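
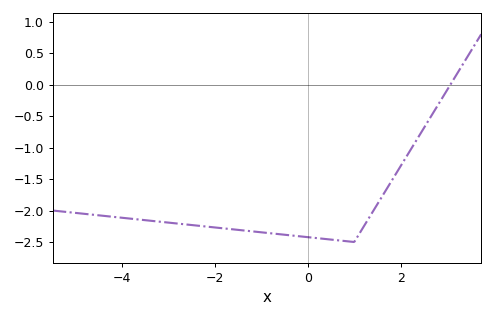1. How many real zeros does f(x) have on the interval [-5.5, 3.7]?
1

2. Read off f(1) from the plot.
-2.5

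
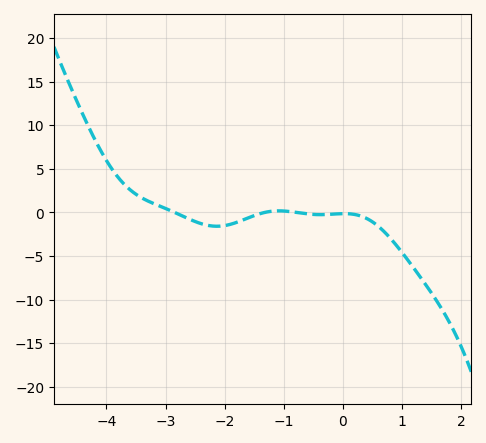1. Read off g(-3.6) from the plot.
2.5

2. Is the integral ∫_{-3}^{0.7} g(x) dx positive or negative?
negative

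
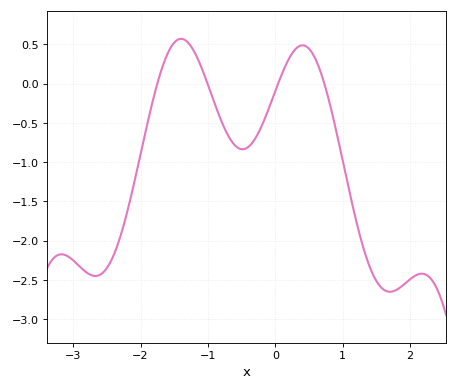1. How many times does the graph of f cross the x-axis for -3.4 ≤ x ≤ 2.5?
4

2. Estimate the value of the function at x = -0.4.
-0.807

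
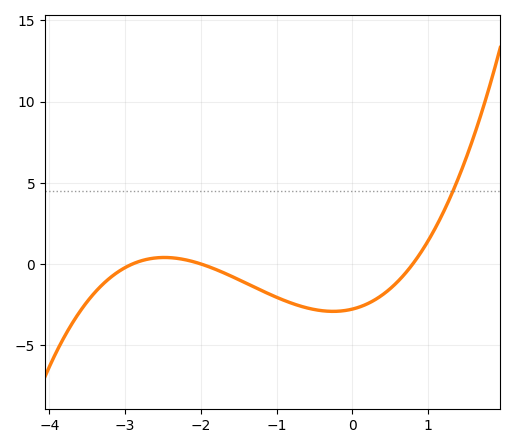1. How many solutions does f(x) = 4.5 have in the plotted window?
1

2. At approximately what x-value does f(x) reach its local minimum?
-0.3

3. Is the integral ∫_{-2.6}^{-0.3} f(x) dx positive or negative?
negative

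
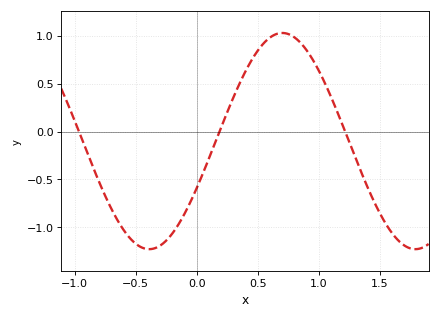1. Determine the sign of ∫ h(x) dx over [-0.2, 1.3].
positive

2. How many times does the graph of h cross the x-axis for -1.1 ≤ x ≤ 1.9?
3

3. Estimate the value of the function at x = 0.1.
-0.3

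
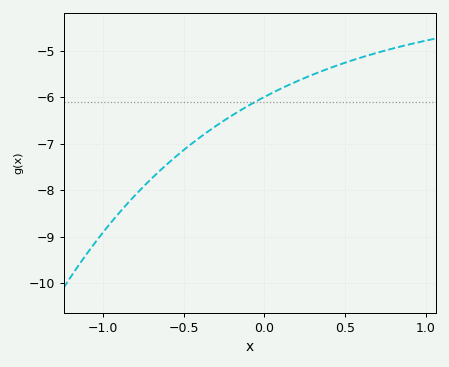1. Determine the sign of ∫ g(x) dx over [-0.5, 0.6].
negative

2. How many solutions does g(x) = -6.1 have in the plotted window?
1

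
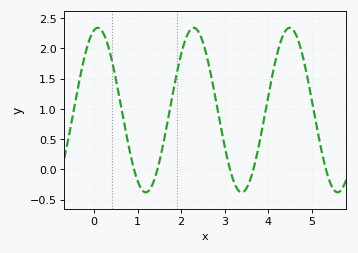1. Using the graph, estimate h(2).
1.9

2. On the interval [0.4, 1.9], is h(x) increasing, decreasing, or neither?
neither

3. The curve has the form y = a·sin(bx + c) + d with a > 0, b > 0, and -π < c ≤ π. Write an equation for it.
y = 1.36sin(2.9x + 1.3) + 0.98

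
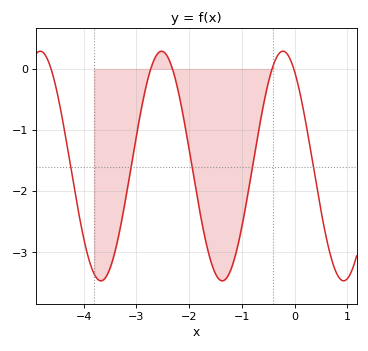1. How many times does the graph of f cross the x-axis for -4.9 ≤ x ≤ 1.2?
5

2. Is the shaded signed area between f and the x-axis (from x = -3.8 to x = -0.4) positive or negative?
negative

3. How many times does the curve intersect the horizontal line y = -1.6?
5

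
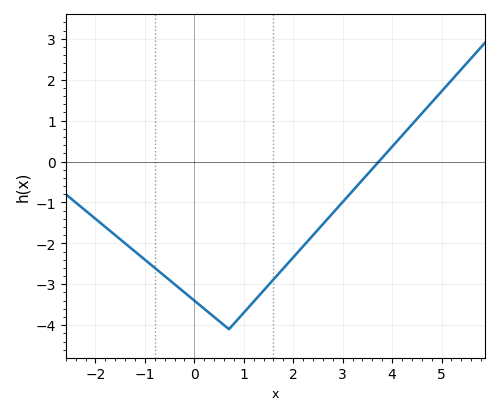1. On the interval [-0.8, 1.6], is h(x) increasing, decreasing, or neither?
neither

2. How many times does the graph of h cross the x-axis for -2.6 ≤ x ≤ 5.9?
1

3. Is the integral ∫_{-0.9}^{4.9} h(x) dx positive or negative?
negative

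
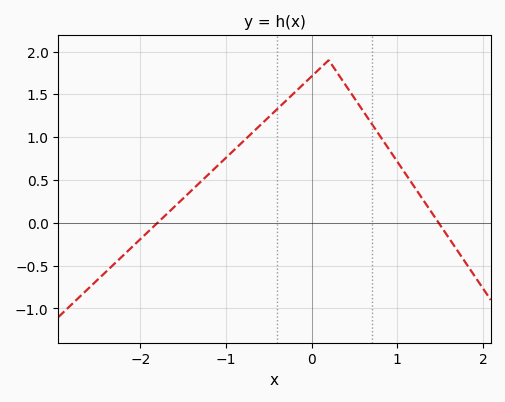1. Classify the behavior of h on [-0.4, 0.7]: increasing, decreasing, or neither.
neither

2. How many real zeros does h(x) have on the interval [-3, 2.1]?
2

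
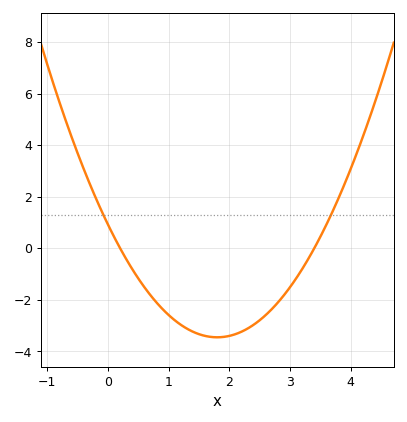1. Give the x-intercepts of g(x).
0.2, 3.4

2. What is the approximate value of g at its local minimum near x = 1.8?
-3.46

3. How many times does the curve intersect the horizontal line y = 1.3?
2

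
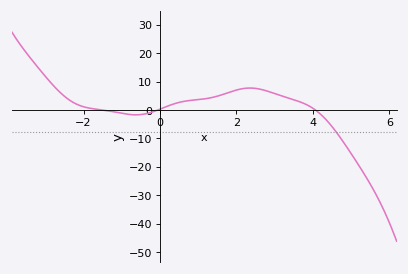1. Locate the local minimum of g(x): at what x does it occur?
-0.637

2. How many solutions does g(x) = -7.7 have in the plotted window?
1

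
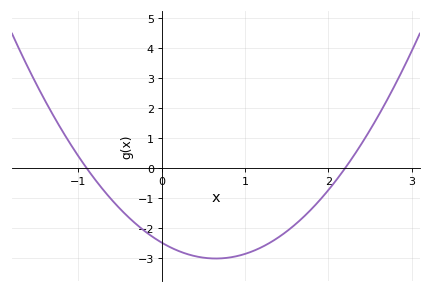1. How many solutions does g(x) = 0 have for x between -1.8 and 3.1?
2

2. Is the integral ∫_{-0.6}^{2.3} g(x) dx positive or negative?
negative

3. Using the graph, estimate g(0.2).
-2.75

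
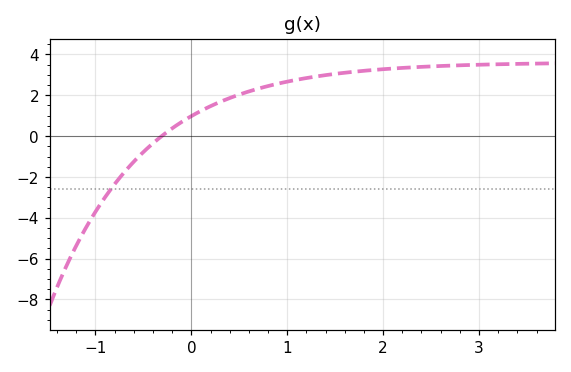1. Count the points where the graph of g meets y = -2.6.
1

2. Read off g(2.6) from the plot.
3.43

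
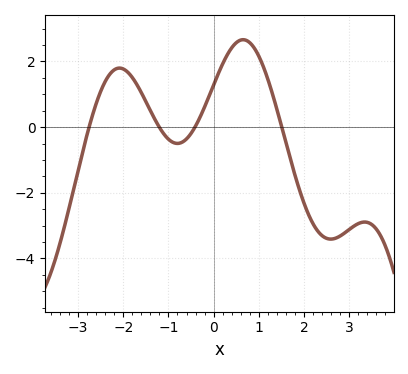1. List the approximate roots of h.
-2.8, -1.2, -0.4, 1.6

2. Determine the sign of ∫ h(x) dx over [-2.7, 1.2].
positive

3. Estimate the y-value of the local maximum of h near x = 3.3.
-2.8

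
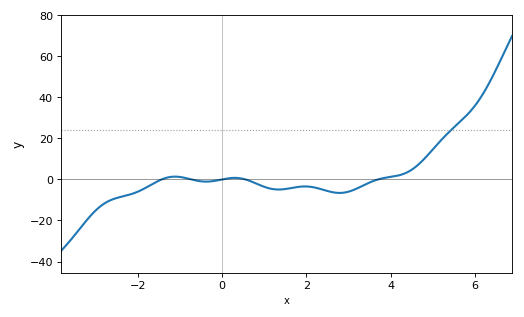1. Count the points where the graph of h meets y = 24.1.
1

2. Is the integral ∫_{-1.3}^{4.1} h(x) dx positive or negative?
negative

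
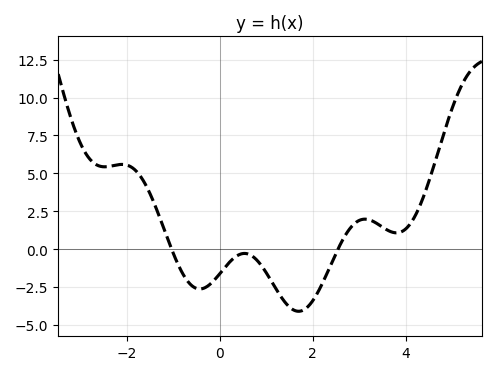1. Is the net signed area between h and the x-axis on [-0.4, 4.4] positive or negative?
negative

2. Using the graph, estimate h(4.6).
5.4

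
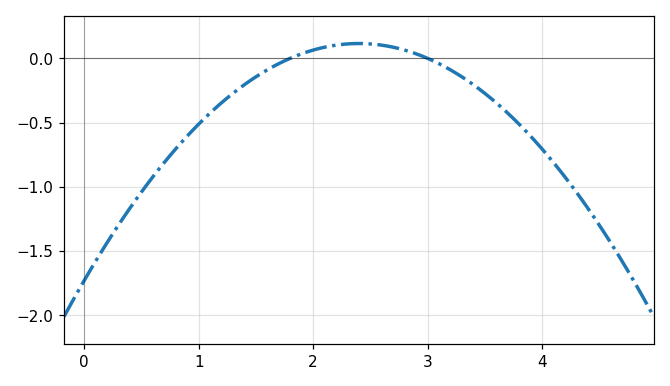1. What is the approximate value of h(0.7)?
-0.8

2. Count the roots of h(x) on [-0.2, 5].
2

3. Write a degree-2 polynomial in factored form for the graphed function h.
y = -0.32(x - 1.8)(x - 3)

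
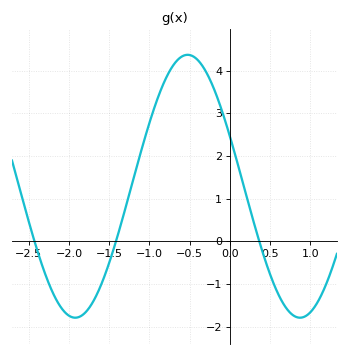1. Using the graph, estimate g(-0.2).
3.58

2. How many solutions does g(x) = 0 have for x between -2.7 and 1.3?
3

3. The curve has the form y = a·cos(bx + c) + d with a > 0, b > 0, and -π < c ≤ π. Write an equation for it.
y = 3.08cos(2.25x + 1.18) + 1.29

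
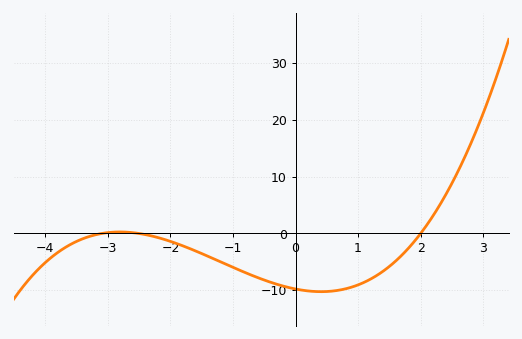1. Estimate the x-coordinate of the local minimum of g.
0.4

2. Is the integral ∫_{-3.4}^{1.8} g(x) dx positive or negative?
negative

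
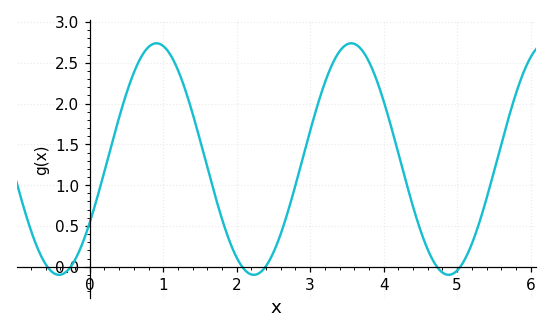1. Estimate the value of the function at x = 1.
2.71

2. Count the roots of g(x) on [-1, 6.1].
6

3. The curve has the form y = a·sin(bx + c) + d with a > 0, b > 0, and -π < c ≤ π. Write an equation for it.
y = 1.42sin(2.37x - 0.58) + 1.32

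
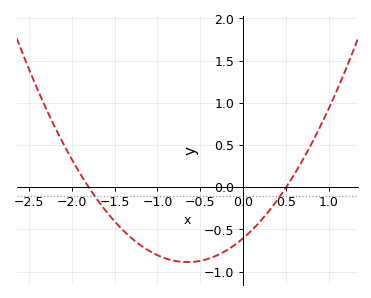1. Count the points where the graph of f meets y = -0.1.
2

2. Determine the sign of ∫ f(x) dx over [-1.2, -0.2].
negative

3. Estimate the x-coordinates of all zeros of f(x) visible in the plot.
-1.8, 0.5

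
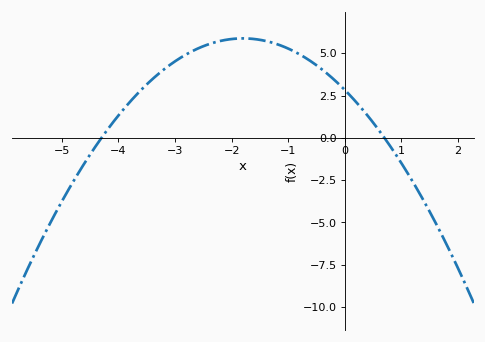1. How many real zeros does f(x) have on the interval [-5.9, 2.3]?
2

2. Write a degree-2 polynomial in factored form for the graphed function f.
y = -0.94(x + 4.3)(x - 0.7)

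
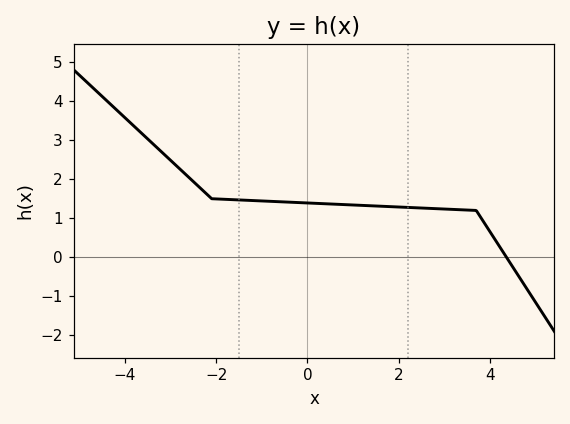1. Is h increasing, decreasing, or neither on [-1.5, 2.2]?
decreasing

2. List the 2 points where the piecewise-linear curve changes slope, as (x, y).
(-2.1, 1.5); (3.7, 1.2)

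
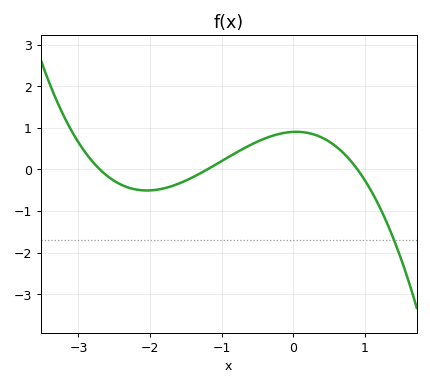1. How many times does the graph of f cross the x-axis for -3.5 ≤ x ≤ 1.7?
3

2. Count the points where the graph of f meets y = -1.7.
1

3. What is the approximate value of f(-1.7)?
-0.4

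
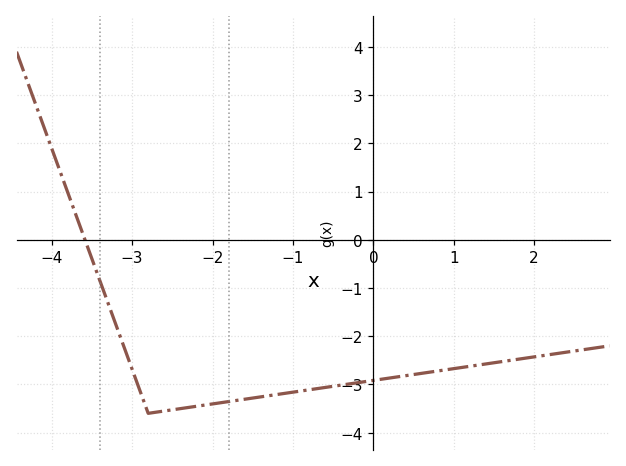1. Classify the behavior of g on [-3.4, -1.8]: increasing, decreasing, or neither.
neither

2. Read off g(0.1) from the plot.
-2.89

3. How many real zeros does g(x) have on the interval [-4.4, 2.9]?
1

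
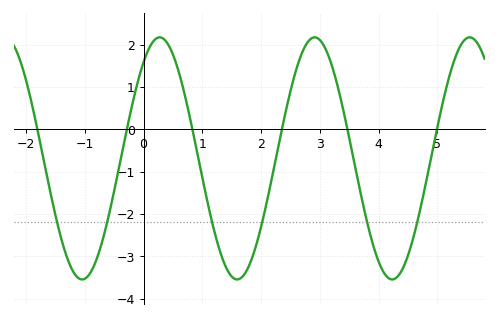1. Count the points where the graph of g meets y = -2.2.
6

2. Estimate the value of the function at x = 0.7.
0.8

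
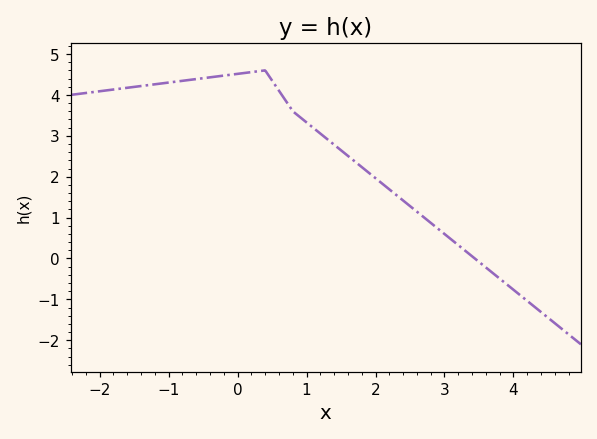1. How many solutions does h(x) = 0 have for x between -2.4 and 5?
1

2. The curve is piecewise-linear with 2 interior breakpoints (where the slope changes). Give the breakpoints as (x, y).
(0.4, 4.6); (0.8, 3.6)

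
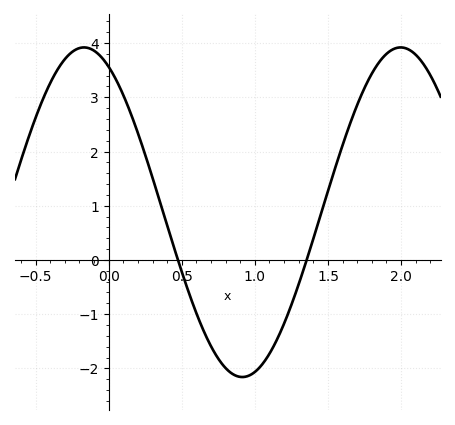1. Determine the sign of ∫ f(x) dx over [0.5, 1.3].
negative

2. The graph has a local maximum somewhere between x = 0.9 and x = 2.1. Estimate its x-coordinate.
2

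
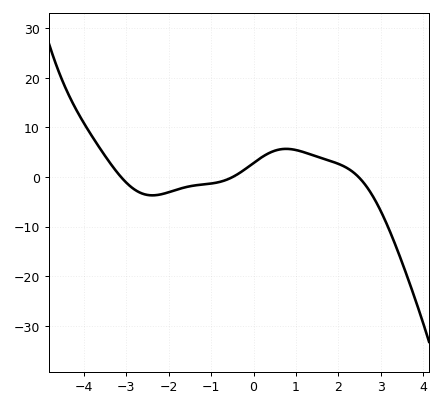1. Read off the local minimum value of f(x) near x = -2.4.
-3.7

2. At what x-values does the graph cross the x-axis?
-3.12, -0.49, 2.48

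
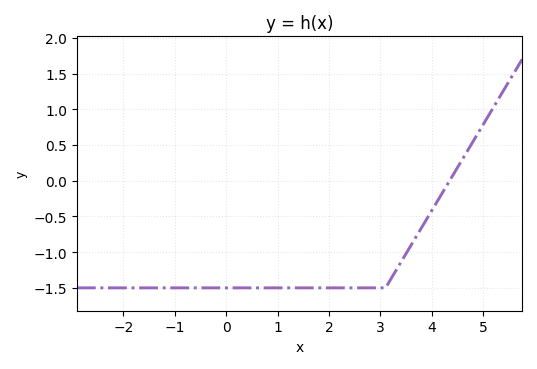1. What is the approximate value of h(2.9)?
-1.5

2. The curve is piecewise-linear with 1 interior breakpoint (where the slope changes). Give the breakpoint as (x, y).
(3.1, -1.5)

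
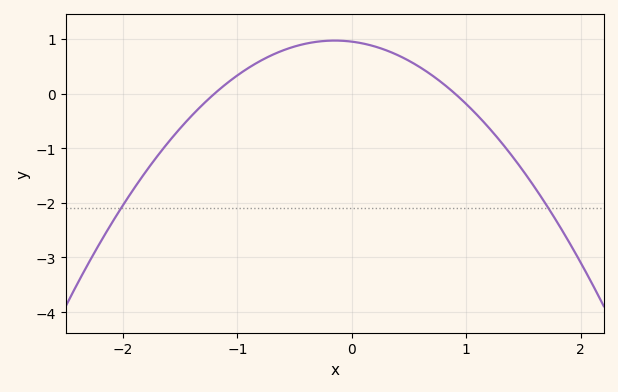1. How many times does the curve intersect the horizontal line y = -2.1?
2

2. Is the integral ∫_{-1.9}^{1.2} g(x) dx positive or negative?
positive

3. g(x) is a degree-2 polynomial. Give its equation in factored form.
y = -0.88(x + 1.2)(x - 0.9)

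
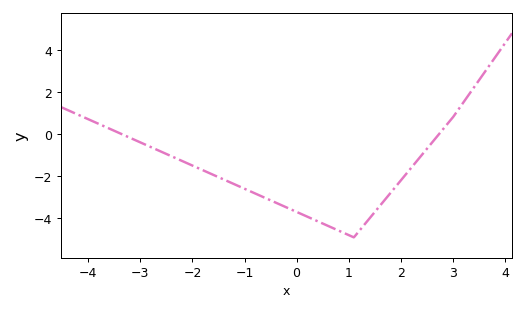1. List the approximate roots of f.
-3.4, 2.8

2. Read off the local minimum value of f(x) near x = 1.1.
-4.8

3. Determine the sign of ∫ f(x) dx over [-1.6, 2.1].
negative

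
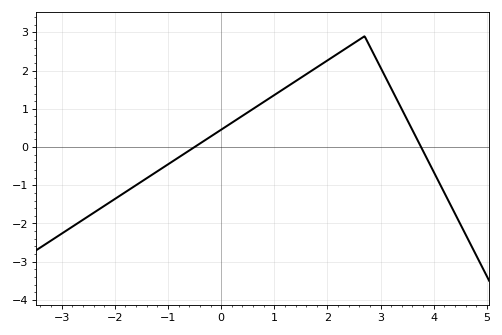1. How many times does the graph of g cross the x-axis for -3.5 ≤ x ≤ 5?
2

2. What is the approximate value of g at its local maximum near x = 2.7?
2.9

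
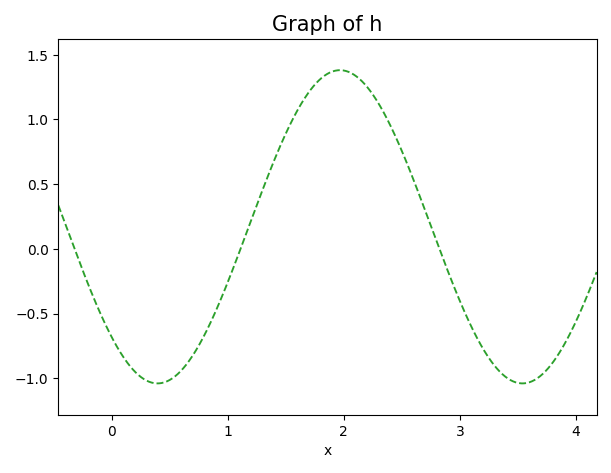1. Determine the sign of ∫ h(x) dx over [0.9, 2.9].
positive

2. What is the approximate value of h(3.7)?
-1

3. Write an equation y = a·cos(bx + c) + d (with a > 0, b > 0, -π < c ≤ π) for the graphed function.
y = 1.21cos(2x + 2.3) + 0.17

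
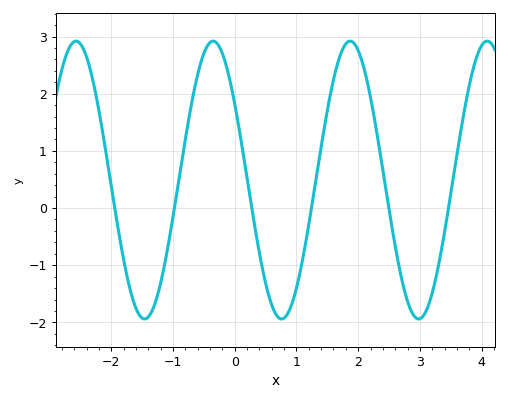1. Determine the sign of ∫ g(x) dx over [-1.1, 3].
positive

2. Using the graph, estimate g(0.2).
0.522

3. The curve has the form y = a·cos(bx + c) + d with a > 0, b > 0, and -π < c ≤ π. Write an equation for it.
y = 2.43cos(2.83x + 0.992) + 0.49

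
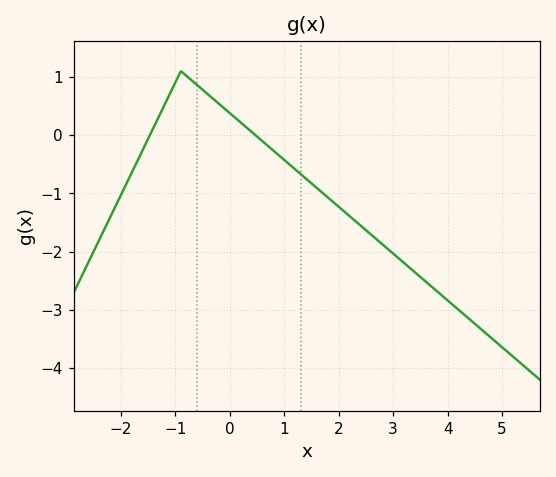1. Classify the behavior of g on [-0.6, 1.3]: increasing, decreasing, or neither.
decreasing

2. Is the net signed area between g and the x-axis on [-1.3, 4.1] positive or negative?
negative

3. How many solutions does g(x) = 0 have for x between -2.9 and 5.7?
2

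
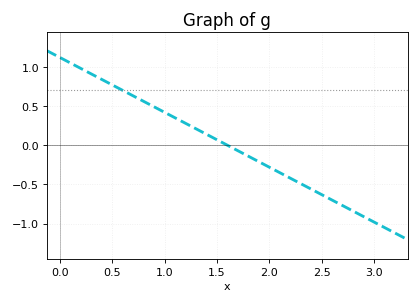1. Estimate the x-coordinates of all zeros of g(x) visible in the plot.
1.6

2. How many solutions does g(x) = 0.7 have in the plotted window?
1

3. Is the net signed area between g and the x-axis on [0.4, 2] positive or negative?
positive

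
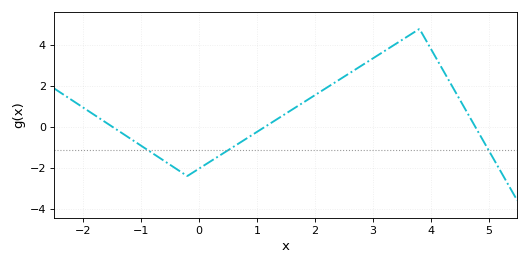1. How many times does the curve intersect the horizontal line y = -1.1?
3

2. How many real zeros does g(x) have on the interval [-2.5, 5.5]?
3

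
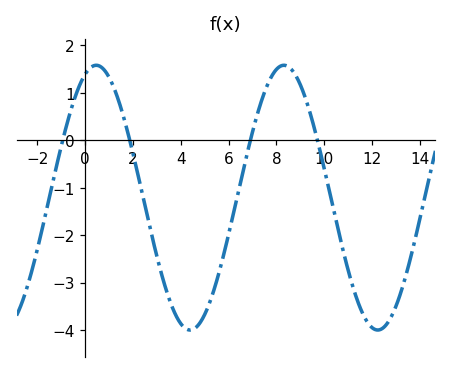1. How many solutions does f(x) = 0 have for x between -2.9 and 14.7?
4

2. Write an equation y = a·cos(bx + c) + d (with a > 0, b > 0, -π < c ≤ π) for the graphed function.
y = 2.79cos(0.8x - 0.37) - 1.21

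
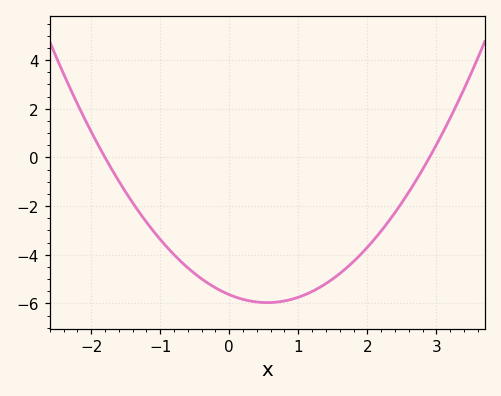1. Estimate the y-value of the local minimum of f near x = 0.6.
-6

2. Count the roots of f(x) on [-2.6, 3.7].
2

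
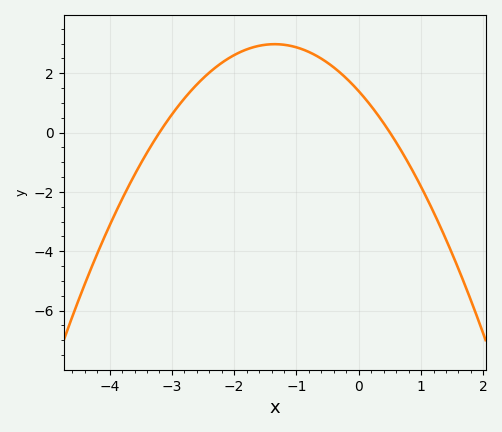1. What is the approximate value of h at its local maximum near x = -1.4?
3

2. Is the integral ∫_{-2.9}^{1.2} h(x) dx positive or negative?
positive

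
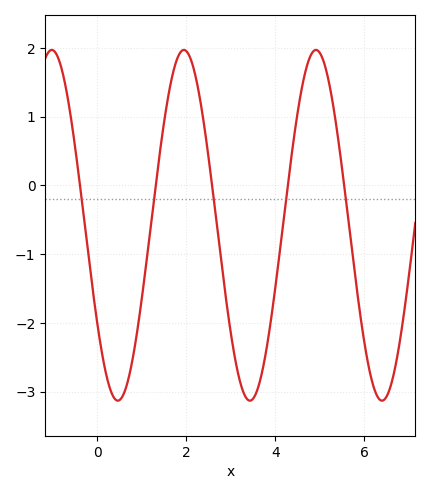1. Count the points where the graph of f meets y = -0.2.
5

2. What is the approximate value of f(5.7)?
-0.831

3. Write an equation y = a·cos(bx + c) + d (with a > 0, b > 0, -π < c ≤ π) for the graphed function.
y = 2.55cos(2.12x + 2.15) - 0.58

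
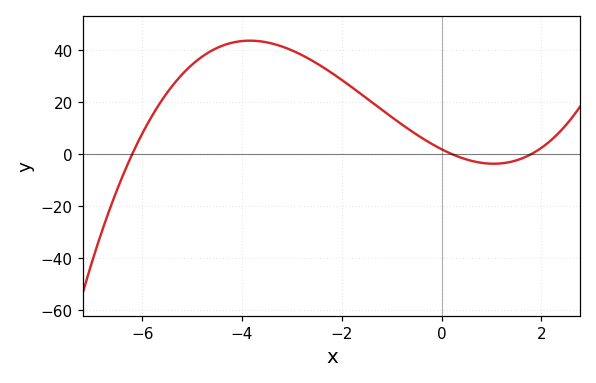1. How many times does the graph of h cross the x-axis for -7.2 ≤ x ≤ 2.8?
3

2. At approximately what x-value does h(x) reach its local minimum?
1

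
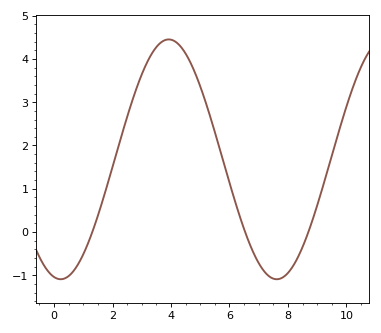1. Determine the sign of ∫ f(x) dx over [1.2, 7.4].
positive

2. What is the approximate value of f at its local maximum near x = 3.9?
4.4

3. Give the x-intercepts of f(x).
1.4, 6.6, 8.6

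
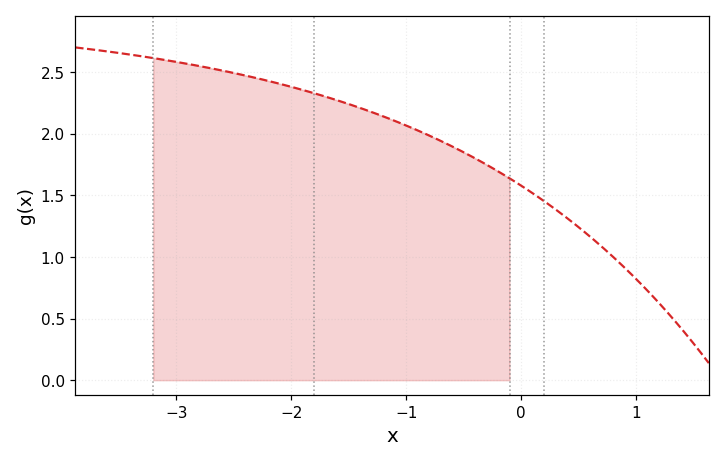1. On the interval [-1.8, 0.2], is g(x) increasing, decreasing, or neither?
decreasing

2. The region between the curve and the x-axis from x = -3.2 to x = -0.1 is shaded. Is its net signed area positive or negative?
positive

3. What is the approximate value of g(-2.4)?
2.47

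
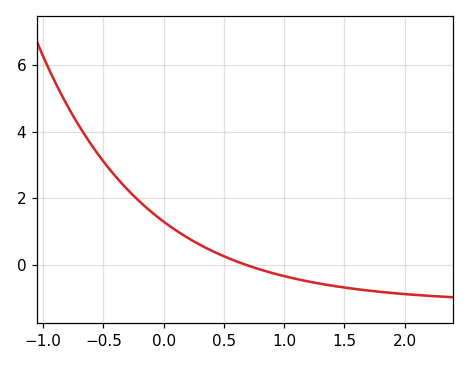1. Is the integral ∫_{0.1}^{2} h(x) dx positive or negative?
negative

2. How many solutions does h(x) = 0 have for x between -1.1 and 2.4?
1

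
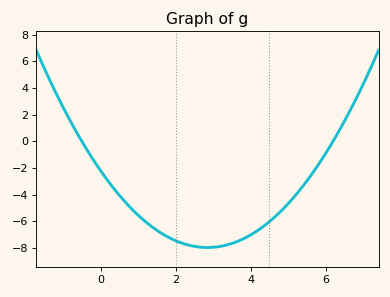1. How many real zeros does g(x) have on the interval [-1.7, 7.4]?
2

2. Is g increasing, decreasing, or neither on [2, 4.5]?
neither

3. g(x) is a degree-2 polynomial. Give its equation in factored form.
y = 0.71(x + 0.5)(x - 6.2)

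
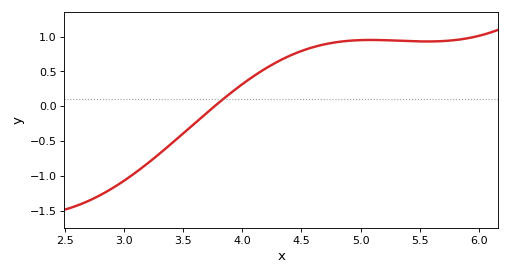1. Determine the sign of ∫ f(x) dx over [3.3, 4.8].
positive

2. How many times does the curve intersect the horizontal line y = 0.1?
1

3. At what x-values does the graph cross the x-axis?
3.75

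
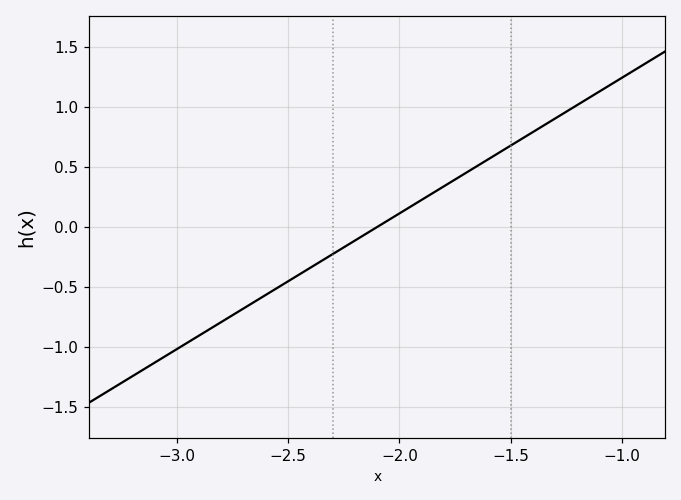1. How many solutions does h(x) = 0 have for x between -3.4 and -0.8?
1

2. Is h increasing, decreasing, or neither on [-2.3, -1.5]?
increasing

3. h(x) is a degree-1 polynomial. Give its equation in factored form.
y = 1.13(x + 2.1)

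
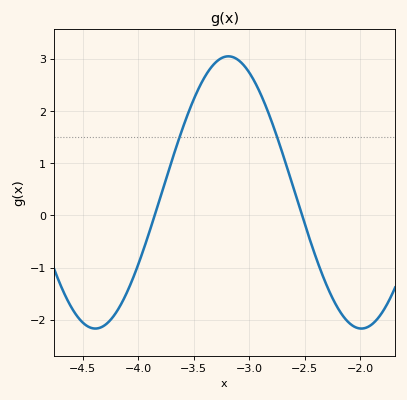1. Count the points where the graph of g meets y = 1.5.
2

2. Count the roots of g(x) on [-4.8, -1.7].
2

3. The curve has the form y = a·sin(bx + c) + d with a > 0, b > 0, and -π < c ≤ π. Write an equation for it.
y = 2.61sin(2.6x - 2.6) + 0.44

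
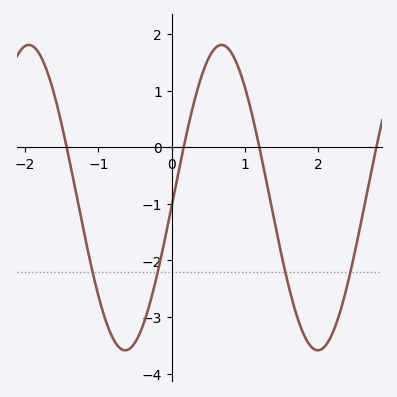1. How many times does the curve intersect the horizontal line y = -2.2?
4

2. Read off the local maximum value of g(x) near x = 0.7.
1.8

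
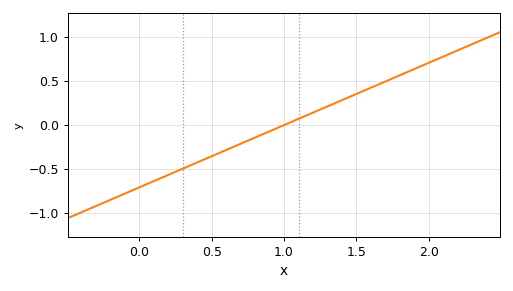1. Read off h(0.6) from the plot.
-0.3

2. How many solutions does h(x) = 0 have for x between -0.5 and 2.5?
1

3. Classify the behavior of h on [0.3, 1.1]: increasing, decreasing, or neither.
increasing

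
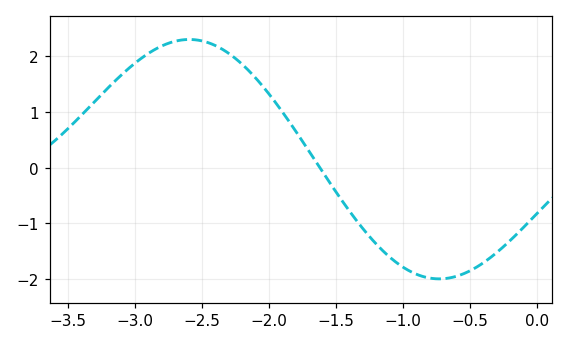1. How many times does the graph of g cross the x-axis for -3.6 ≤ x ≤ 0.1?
1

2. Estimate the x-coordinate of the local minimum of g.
-0.7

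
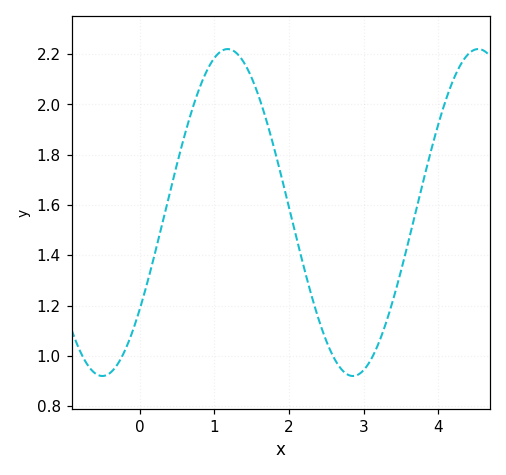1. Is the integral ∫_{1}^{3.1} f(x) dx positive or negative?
positive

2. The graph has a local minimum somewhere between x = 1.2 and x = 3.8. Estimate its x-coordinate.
2.9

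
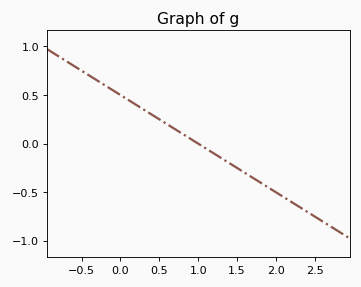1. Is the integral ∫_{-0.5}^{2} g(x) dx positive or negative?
positive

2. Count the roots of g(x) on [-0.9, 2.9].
1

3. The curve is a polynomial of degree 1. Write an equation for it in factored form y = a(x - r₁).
y = -0.5(x - 1)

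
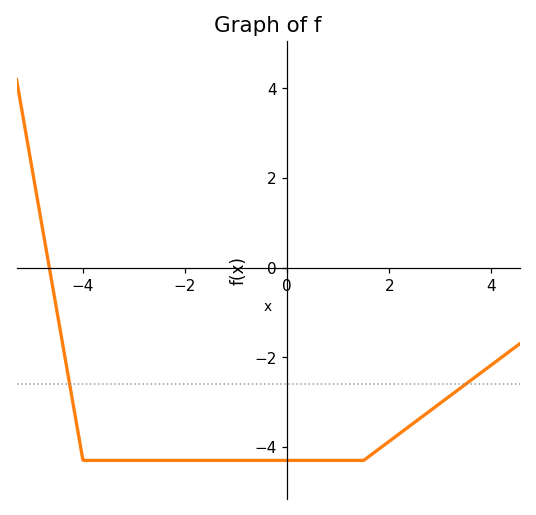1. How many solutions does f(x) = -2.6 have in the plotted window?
2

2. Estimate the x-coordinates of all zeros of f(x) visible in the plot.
-4.66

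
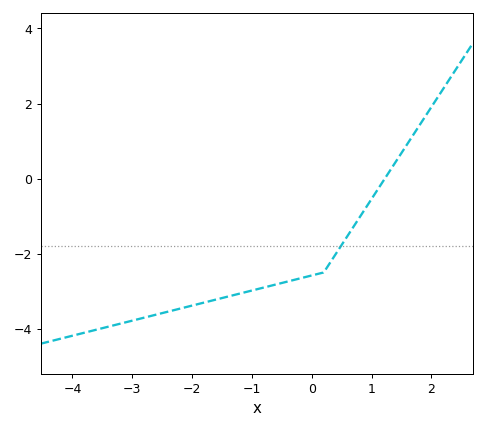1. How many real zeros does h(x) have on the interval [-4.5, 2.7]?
1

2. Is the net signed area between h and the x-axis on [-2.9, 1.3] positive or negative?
negative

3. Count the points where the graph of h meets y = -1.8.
1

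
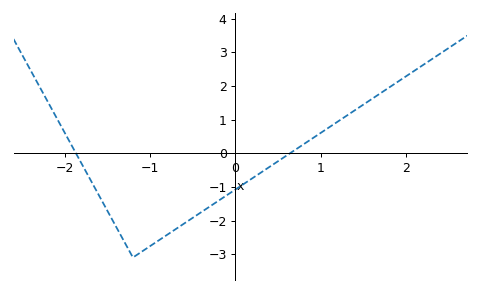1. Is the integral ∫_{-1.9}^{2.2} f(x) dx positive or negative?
negative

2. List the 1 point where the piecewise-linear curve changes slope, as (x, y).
(-1.2, -3.1)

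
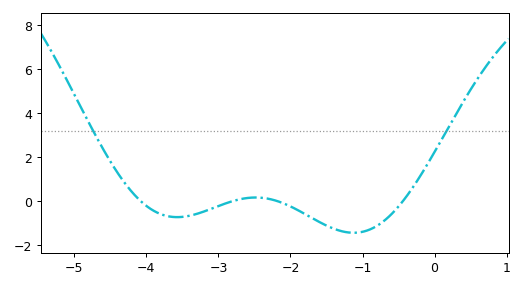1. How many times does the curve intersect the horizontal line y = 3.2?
2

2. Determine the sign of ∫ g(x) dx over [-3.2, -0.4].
negative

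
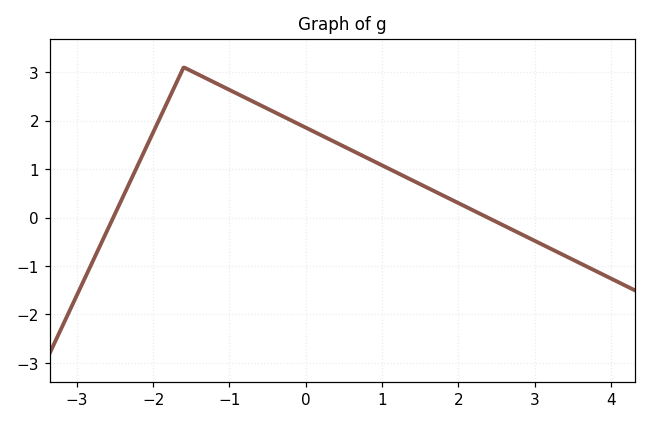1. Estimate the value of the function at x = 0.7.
1.31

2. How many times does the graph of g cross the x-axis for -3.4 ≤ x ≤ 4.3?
2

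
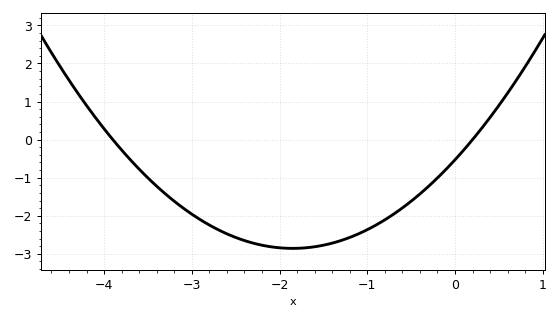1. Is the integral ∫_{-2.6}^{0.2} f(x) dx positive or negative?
negative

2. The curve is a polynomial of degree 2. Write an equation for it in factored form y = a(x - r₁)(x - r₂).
y = 0.68(x + 3.9)(x - 0.2)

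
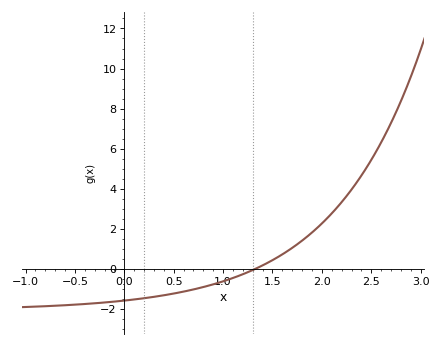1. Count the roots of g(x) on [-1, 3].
1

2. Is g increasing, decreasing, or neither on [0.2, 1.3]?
increasing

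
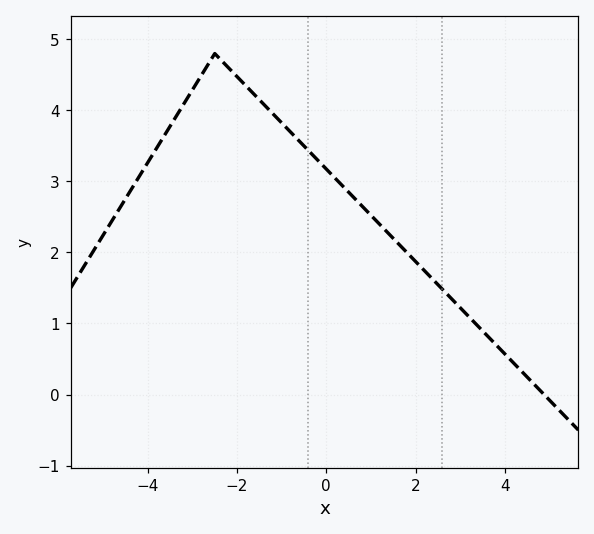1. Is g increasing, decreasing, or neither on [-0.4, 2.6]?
decreasing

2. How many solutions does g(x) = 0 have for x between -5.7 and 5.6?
1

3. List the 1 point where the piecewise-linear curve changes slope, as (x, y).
(-2.5, 4.8)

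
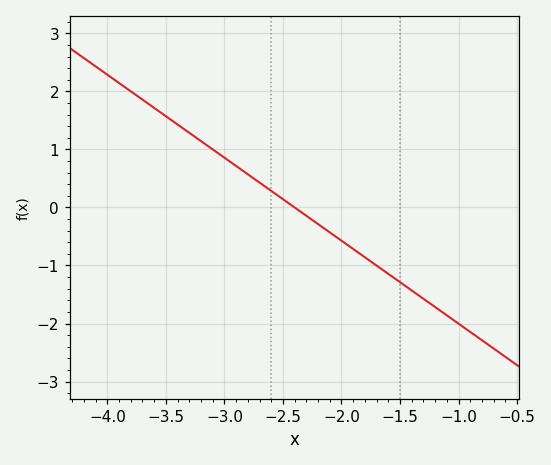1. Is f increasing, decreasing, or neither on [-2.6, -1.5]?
decreasing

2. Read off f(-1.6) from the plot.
-1.14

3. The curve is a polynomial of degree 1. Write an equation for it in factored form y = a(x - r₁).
y = -1.43(x + 2.4)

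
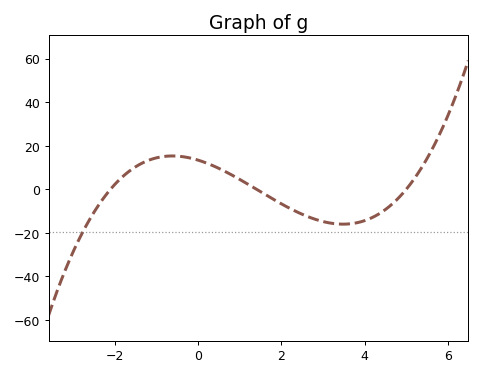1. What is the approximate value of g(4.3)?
-12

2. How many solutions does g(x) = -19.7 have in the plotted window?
1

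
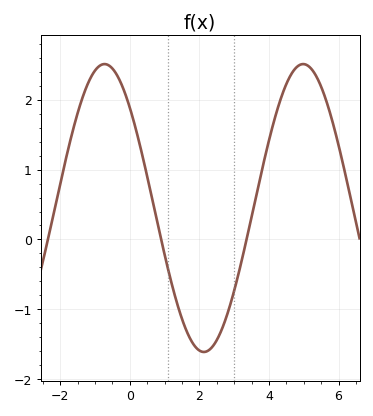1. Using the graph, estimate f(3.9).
1.21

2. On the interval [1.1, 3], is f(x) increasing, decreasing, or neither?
neither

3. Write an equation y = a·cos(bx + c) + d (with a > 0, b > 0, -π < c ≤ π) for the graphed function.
y = 2.06cos(1.1x + 0.802) + 0.45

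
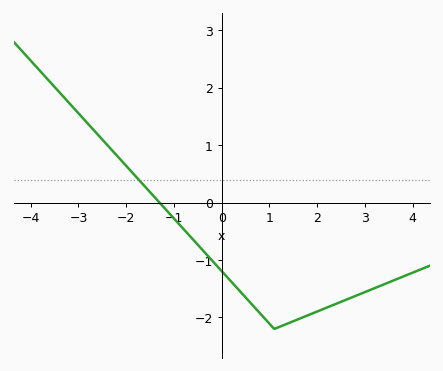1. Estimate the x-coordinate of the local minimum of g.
1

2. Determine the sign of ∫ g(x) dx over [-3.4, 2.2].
negative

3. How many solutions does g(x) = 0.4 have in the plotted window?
1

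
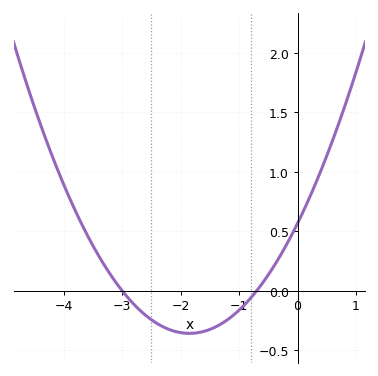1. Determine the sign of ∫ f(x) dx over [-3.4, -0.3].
negative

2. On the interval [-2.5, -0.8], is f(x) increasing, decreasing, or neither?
neither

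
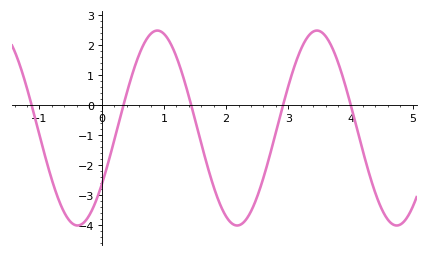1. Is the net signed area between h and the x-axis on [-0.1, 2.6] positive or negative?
negative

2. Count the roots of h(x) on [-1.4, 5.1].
5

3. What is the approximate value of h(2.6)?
-2.43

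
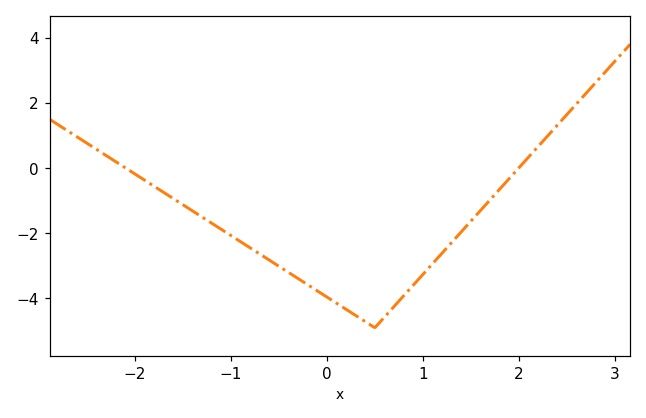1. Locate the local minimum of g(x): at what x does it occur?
0.5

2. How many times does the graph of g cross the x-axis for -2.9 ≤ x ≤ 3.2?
2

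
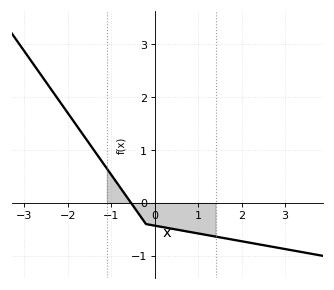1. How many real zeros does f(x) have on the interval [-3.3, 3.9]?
1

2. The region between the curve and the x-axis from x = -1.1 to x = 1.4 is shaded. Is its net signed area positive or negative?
negative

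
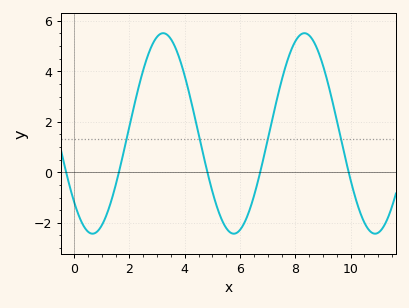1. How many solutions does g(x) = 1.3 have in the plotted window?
4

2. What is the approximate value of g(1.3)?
-1.2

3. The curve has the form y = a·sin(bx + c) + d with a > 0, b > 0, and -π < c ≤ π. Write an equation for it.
y = 3.97sin(1.2x - 2.4) + 1.54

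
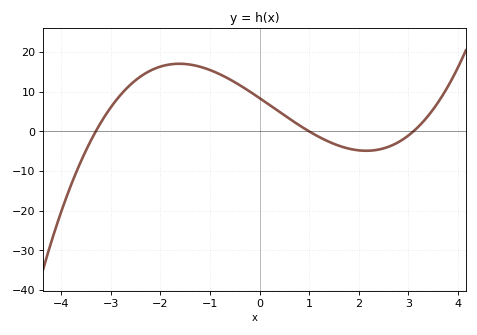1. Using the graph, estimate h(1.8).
-4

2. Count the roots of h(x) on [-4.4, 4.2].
3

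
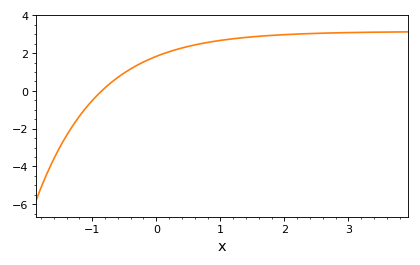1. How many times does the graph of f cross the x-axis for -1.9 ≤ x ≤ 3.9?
1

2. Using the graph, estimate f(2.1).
3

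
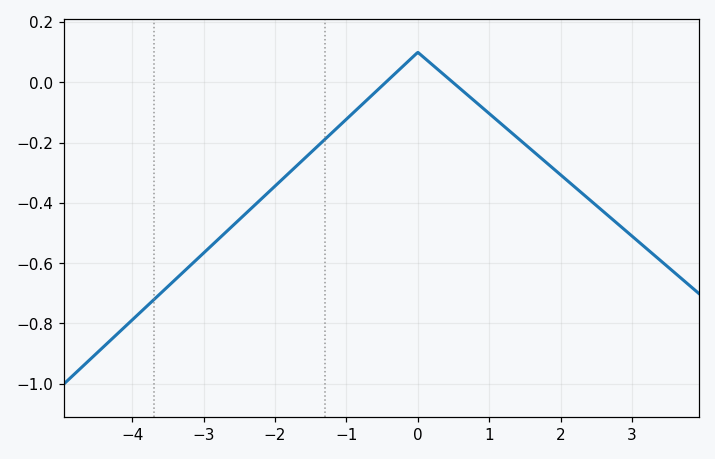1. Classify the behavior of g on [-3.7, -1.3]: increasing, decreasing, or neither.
increasing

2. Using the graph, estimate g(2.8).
-0.46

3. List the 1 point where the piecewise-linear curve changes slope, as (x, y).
(0, 0.1)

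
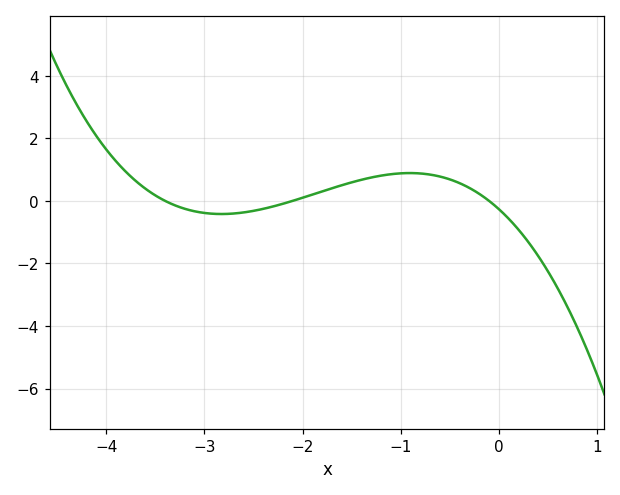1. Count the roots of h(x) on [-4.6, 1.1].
3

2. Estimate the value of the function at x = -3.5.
0.176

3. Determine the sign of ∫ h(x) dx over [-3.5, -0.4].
positive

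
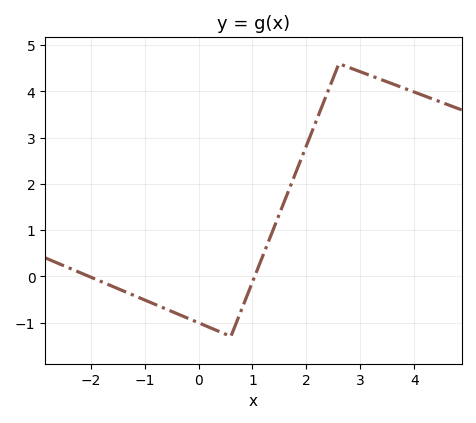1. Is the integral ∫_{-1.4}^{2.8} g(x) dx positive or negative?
positive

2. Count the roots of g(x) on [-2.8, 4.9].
2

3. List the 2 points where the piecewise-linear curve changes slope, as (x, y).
(0.6, -1.3); (2.6, 4.6)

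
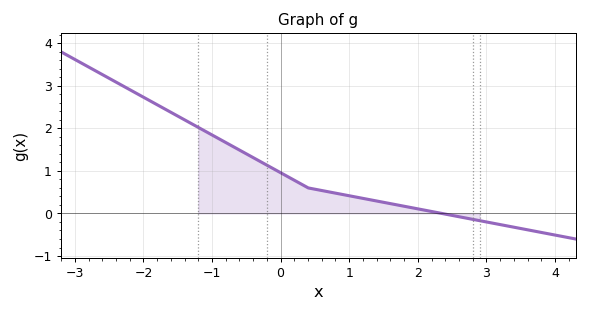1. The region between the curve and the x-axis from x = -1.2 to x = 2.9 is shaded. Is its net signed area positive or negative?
positive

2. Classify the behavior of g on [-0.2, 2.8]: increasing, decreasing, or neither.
decreasing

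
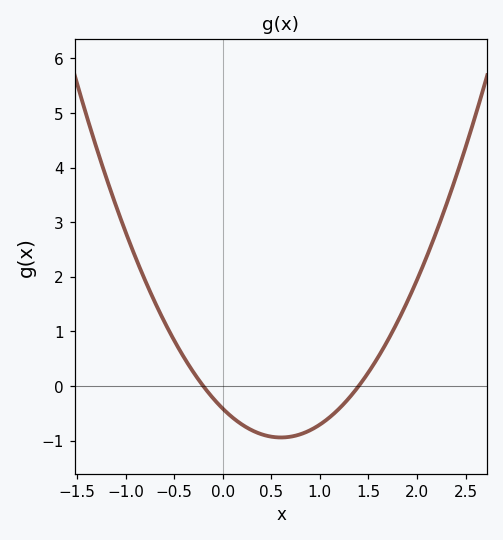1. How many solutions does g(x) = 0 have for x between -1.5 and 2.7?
2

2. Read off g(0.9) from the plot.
-0.808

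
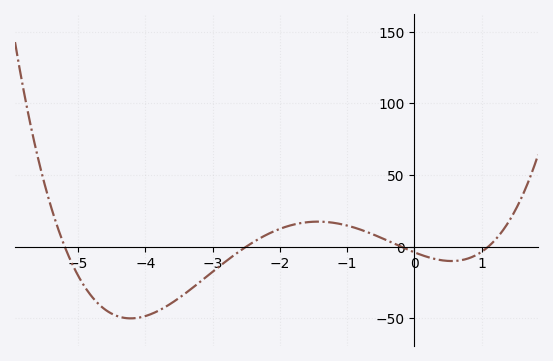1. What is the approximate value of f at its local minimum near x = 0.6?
-10.1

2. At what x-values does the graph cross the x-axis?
-5.2, -2.5, -0.2, 1.1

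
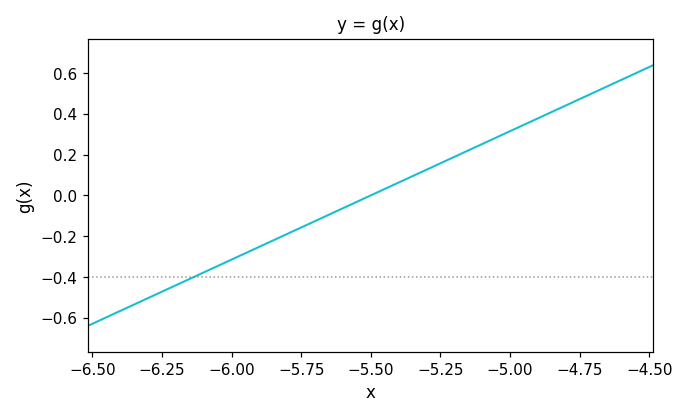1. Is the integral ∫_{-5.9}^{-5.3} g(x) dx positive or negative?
negative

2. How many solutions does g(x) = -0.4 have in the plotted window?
1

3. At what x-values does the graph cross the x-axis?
-5.5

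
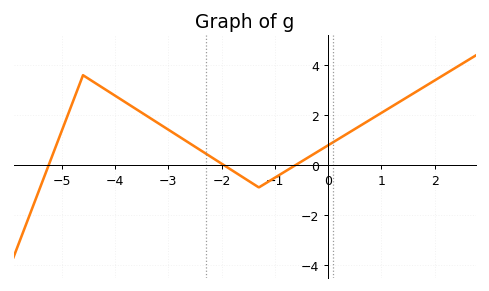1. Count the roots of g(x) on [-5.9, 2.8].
3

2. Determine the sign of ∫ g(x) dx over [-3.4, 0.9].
positive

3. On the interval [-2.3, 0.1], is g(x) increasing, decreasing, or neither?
neither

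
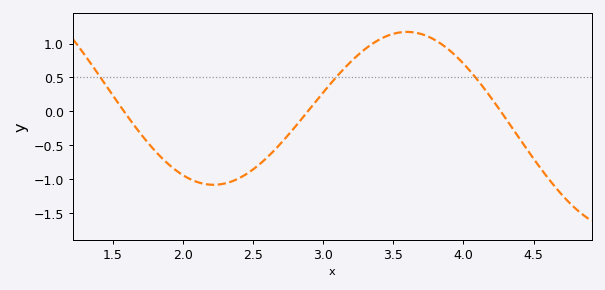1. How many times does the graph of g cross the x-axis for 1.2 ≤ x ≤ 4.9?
3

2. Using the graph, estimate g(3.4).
1.06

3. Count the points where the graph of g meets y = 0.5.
3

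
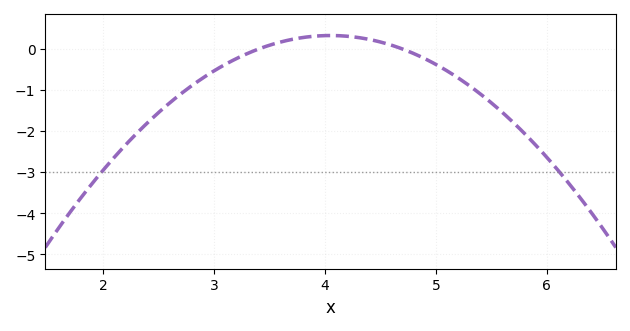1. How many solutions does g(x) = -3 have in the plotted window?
2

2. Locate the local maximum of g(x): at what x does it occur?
4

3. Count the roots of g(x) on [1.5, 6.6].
2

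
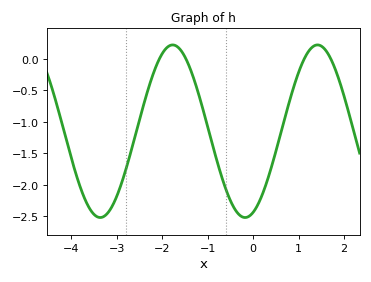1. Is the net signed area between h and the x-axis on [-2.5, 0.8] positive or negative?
negative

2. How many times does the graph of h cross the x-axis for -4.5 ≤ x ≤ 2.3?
4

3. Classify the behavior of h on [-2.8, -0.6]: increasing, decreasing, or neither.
neither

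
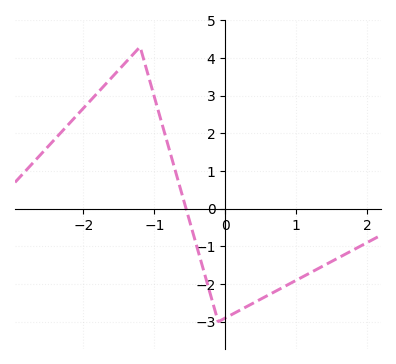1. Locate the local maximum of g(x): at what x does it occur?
-1.2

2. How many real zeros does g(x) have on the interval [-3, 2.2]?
1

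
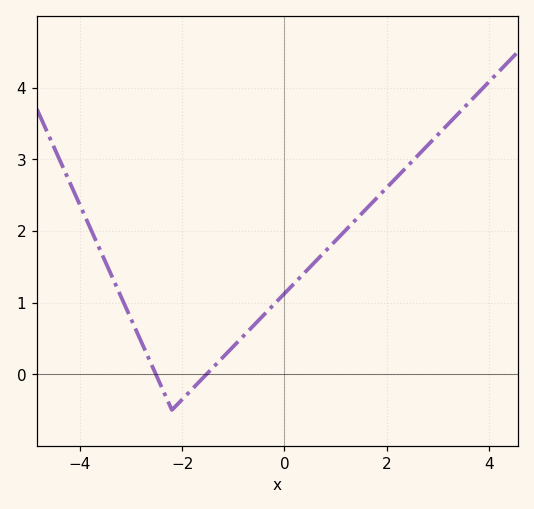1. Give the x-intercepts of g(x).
-2.51, -1.52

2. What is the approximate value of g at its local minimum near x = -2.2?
-0.498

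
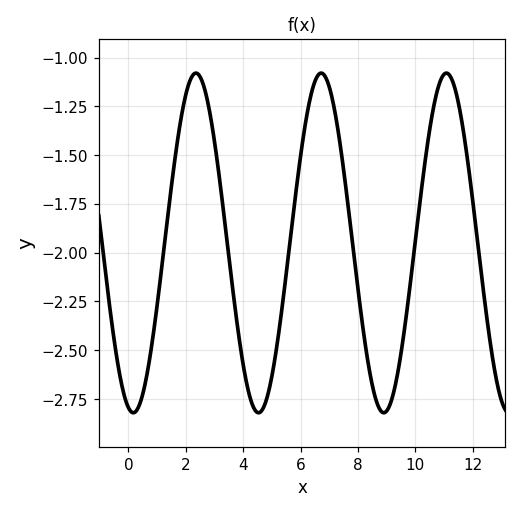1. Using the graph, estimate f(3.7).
-2.26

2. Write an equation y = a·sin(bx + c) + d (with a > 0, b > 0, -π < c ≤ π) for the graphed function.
y = 0.87sin(1.4x - 1.8) - 1.95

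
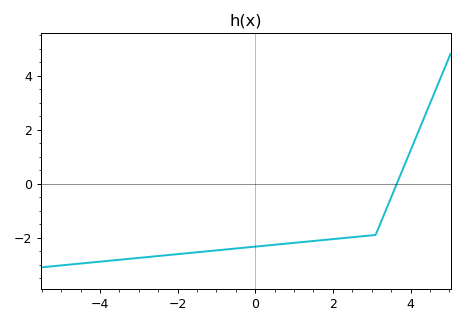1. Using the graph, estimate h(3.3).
-1.21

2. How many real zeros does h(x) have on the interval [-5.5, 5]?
1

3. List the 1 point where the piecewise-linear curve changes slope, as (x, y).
(3.1, -1.9)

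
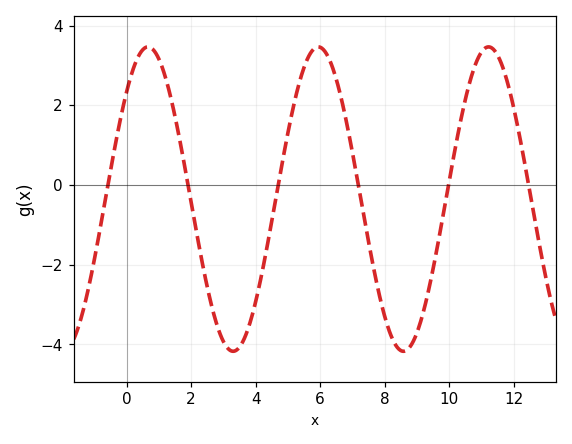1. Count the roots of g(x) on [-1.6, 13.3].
6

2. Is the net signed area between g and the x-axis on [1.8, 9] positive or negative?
negative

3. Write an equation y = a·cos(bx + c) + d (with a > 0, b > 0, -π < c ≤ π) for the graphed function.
y = 3.82cos(1.2x - 0.79) - 0.35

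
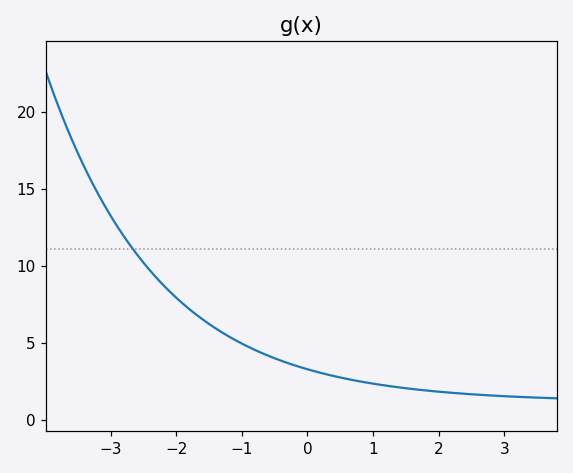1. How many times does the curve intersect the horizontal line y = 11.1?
1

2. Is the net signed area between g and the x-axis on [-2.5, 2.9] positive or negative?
positive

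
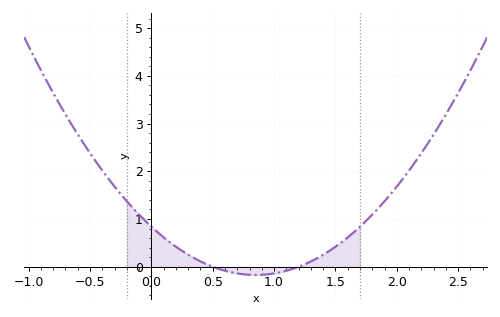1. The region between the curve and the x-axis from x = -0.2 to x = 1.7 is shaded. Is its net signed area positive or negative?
positive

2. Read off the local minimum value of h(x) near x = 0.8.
-0.2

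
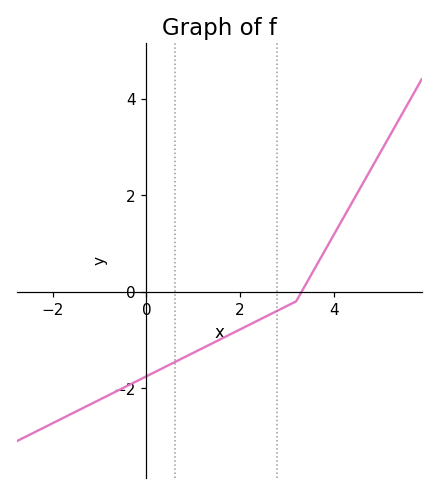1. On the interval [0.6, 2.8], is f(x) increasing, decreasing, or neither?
increasing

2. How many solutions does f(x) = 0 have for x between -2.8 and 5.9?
1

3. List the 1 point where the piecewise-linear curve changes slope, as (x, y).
(3.2, -0.2)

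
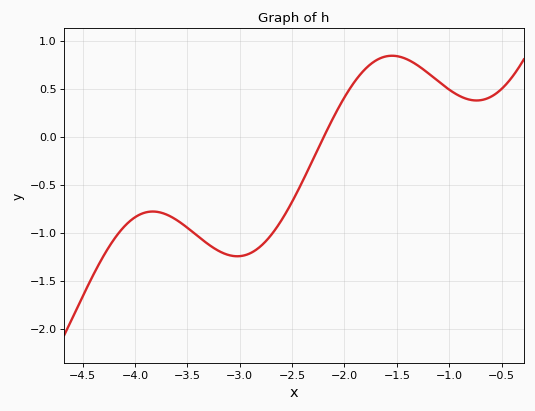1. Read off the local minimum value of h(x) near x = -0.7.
0.4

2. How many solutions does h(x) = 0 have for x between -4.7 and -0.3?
1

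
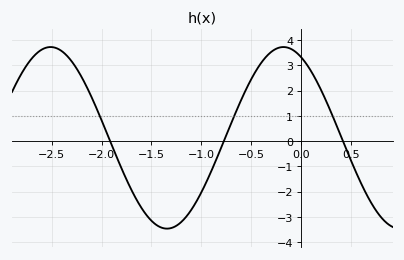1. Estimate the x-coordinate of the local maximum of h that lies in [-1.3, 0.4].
-0.175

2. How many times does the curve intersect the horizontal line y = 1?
3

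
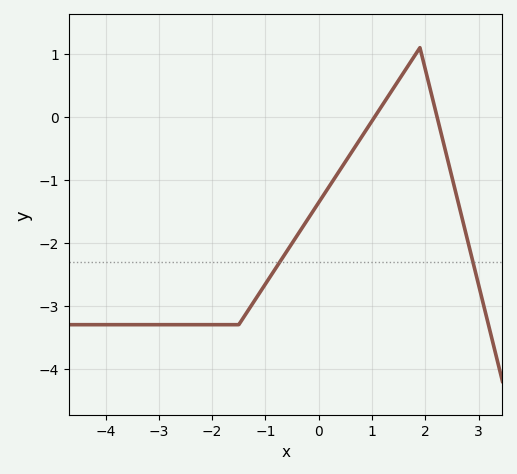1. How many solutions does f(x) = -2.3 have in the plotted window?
2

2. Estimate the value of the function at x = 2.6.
-1.3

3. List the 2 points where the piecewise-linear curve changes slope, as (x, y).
(-1.5, -3.3); (1.9, 1.1)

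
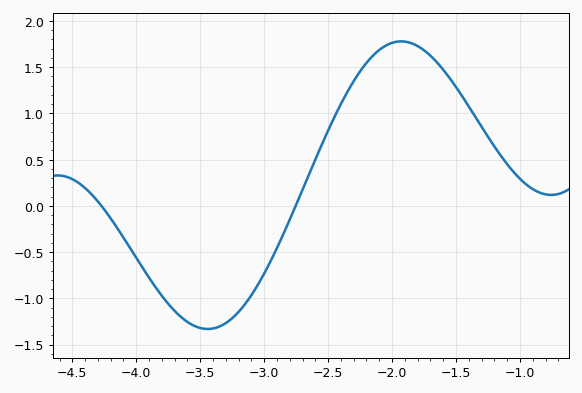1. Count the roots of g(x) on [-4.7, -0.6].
2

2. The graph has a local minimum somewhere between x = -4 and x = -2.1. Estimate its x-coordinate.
-3.44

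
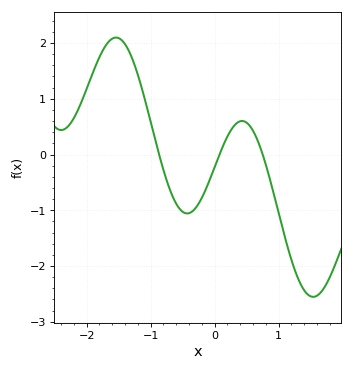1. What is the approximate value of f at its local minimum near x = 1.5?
-2.55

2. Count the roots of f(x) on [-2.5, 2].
3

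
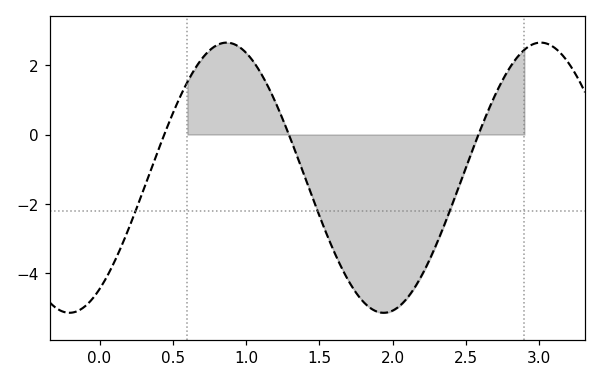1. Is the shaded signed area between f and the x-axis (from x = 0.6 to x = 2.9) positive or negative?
negative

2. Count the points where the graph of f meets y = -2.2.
3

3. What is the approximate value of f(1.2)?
1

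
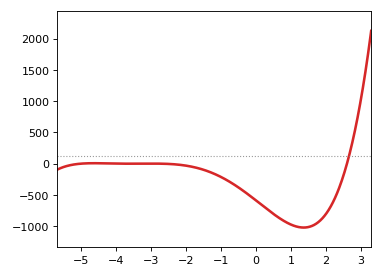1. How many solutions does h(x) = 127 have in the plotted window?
1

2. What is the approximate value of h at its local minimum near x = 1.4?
-1020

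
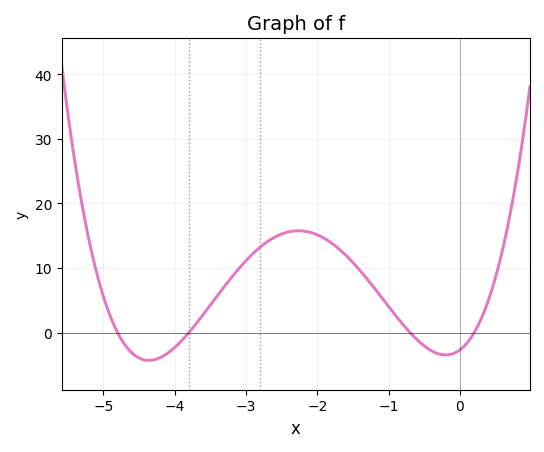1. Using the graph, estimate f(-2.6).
14.7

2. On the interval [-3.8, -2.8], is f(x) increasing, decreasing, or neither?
increasing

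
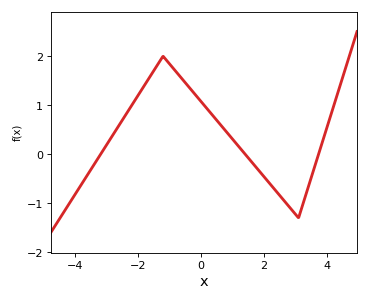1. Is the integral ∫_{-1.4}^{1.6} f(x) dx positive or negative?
positive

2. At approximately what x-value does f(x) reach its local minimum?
3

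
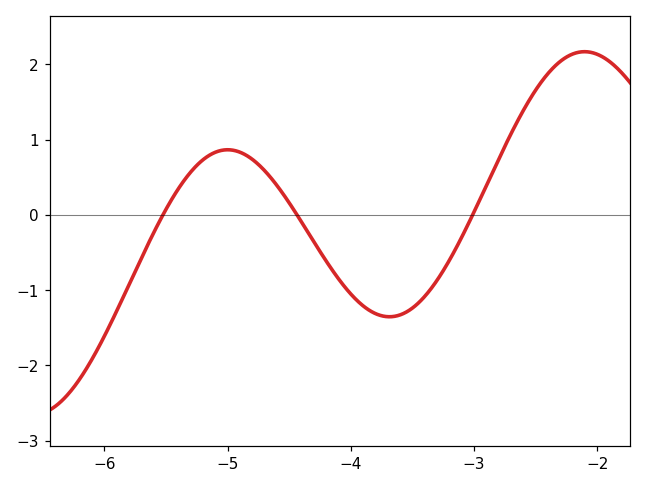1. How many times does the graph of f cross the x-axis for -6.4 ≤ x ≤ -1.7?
3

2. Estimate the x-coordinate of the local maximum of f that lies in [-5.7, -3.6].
-5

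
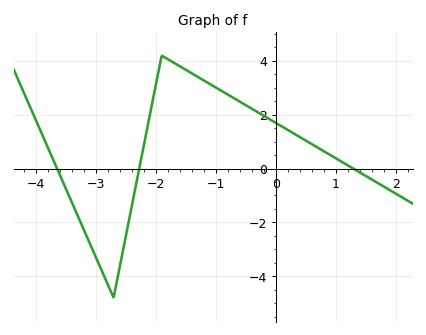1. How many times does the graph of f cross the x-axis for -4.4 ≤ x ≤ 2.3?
3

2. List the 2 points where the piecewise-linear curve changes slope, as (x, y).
(-2.7, -4.8); (-1.9, 4.2)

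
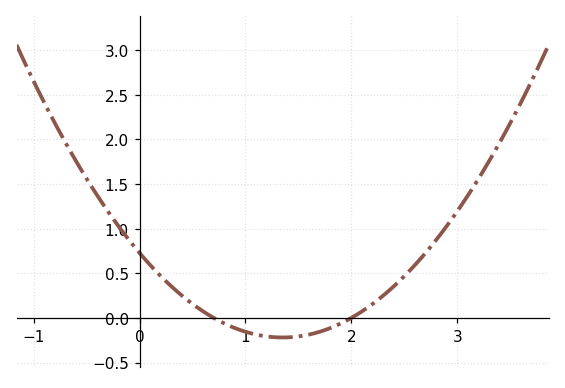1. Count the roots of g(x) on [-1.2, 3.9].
2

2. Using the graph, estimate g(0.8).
-0.05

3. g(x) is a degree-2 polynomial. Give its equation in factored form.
y = 0.52(x - 0.7)(x - 2)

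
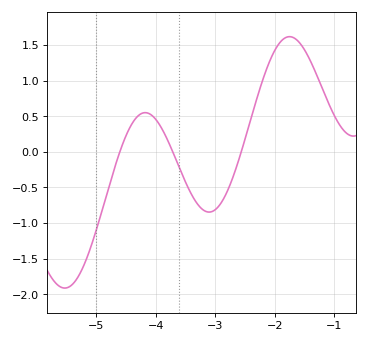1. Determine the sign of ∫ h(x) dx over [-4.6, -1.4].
positive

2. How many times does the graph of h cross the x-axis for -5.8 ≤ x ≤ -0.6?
3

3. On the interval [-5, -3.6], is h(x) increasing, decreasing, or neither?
neither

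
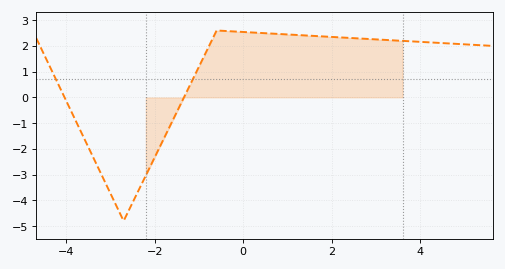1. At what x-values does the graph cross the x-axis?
-4, -1.4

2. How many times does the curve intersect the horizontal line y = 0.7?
2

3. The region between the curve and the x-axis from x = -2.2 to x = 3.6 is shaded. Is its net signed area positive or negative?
positive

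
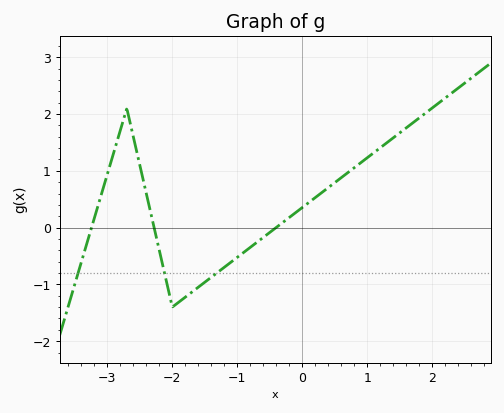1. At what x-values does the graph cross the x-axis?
-3.2, -2.3, -0.4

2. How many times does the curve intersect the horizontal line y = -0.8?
3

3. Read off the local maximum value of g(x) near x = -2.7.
2.1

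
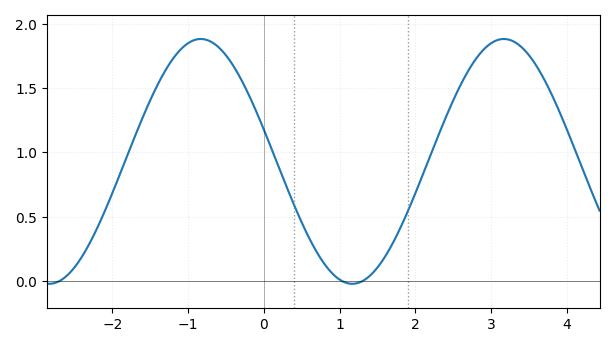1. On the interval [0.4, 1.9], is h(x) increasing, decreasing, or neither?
neither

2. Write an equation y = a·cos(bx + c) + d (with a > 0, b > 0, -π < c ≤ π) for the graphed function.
y = 0.95cos(1.6x + 1.3) + 0.93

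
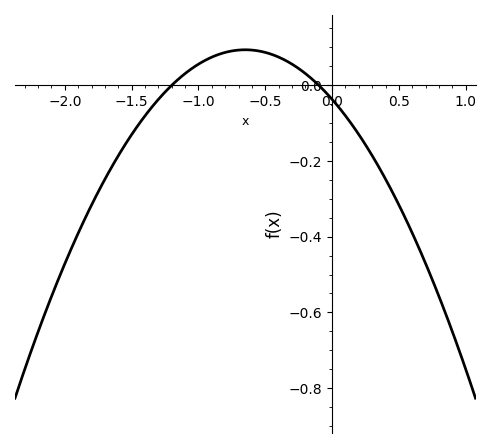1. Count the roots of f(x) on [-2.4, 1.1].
2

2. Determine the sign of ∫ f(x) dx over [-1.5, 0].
positive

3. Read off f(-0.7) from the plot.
0.1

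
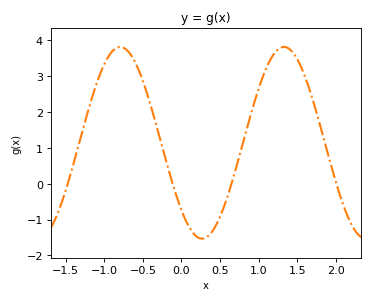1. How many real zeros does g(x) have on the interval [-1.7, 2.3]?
4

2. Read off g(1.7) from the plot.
2.35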